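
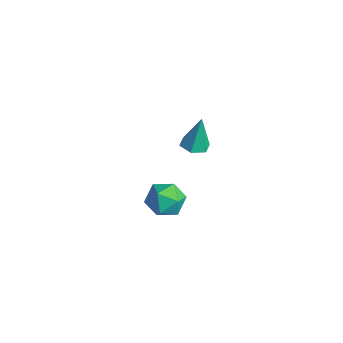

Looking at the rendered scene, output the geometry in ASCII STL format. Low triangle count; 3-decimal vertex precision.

solid 
facet normal -0.994 0.099 0.036
outer loop
vertex -3.892 -3.657 -2.833
vertex -3.858 -3.647 -1.929
vertex -3.798 -2.873 -2.393
endloop
endfacet
facet normal -0.730 0.399 -0.555
outer loop
vertex -3.892 -3.657 -2.833
vertex -3.798 -2.873 -2.393
vertex -3.316 -3.032 -3.141
endloop
endfacet
facet normal -0.380 -0.103 -0.919
outer loop
vertex -3.892 -3.657 -2.833
vertex -3.316 -3.032 -3.141
vertex -3.079 -3.904 -3.141
endloop
endfacet
facet normal -0.427 -0.715 -0.554
outer loop
vertex -3.892 -3.657 -2.833
vertex -3.079 -3.904 -3.141
vertex -3.414 -4.284 -2.392
endloop
endfacet
facet normal -0.807 -0.589 0.037
outer loop
vertex -3.892 -3.657 -2.833
vertex -3.414 -4.284 -2.392
vertex -3.858 -3.647 -1.929
endloop
endfacet
facet normal -0.258 0.898 -0.357
outer loop
vertex -3.316 -3.032 -3.141
vertex -3.798 -2.873 -2.393
vertex -2.926 -2.636 -2.428
endloop
endfacet
facet normal -0.687 0.412 0.599
outer loop
vertex -3.798 -2.873 -2.393
vertex -3.858 -3.647 -1.929
vertex -3.261 -3.016 -1.679
endloop
endfacet
facet normal -0.383 -0.703 0.600
outer loop
vertex -3.858 -3.647 -1.929
vertex -3.414 -4.284 -2.392
vertex -3.024 -3.888 -1.679
endloop
endfacet
facet normal 0.232 -0.905 -0.356
outer loop
vertex -3.414 -4.284 -2.392
vertex -3.079 -3.904 -3.141
vertex -2.542 -4.047 -2.427
endloop
endfacet
facet normal 0.308 0.084 -0.948
outer loop
vertex -3.079 -3.904 -3.141
vertex -3.316 -3.032 -3.141
vertex -2.482 -3.273 -2.891
endloop
endfacet
facet normal 0.427 0.715 0.554
outer loop
vertex -2.448 -3.263 -1.987
vertex -2.926 -2.636 -2.428
vertex -3.261 -3.016 -1.679
endloop
endfacet
facet normal 0.380 0.103 0.919
outer loop
vertex -2.448 -3.263 -1.987
vertex -3.261 -3.016 -1.679
vertex -3.024 -3.888 -1.679
endloop
endfacet
facet normal 0.730 -0.399 0.555
outer loop
vertex -2.448 -3.263 -1.987
vertex -3.024 -3.888 -1.679
vertex -2.542 -4.047 -2.427
endloop
endfacet
facet normal 0.994 -0.099 -0.036
outer loop
vertex -2.448 -3.263 -1.987
vertex -2.542 -4.047 -2.427
vertex -2.482 -3.273 -2.891
endloop
endfacet
facet normal 0.807 0.589 -0.037
outer loop
vertex -2.448 -3.263 -1.987
vertex -2.482 -3.273 -2.891
vertex -2.926 -2.636 -2.428
endloop
endfacet
facet normal -0.232 0.905 0.356
outer loop
vertex -3.261 -3.016 -1.679
vertex -2.926 -2.636 -2.428
vertex -3.798 -2.873 -2.393
endloop
endfacet
facet normal -0.308 -0.084 0.948
outer loop
vertex -3.024 -3.888 -1.679
vertex -3.261 -3.016 -1.679
vertex -3.858 -3.647 -1.929
endloop
endfacet
facet normal 0.258 -0.898 0.357
outer loop
vertex -2.542 -4.047 -2.427
vertex -3.024 -3.888 -1.679
vertex -3.414 -4.284 -2.392
endloop
endfacet
facet normal 0.687 -0.412 -0.599
outer loop
vertex -2.482 -3.273 -2.891
vertex -2.542 -4.047 -2.427
vertex -3.079 -3.904 -3.141
endloop
endfacet
facet normal 0.383 0.703 -0.600
outer loop
vertex -2.926 -2.636 -2.428
vertex -2.482 -3.273 -2.891
vertex -3.316 -3.032 -3.141
endloop
endfacet
facet normal 0.004 -0.207 -0.978
outer loop
vertex -1.382 -2.668 1.858
vertex -1.968 -2.836 1.891
vertex -1.823 -2.256 1.769
endloop
endfacet
facet normal 0.651 0.736 0.184
outer loop
vertex -1.382 -2.668 1.858
vertex -1.823 -2.256 1.769
vertex -1.972 -2.524 3.369
endloop
endfacet
facet normal 0.002 -0.206 -0.978
outer loop
vertex -1.823 -2.256 1.769
vertex -1.968 -2.836 1.891
vertex -2.408 -2.424 1.803
endloop
endfacet
facet normal -0.266 0.954 0.135
outer loop
vertex -1.823 -2.256 1.769
vertex -2.408 -2.424 1.803
vertex -1.972 -2.524 3.369
endloop
endfacet
facet normal 0.002 -0.206 -0.978
outer loop
vertex -2.408 -2.424 1.803
vertex -1.968 -2.836 1.891
vertex -2.553 -3.004 1.925
endloop
endfacet
facet normal -0.918 0.287 0.274
outer loop
vertex -2.408 -2.424 1.803
vertex -2.553 -3.004 1.925
vertex -1.972 -2.524 3.369
endloop
endfacet
facet normal 0.002 -0.206 -0.978
outer loop
vertex -2.553 -3.004 1.925
vertex -1.968 -2.836 1.891
vertex -2.112 -3.416 2.013
endloop
endfacet
facet normal -0.653 -0.600 0.462
outer loop
vertex -2.553 -3.004 1.925
vertex -2.112 -3.416 2.013
vertex -1.972 -2.524 3.369
endloop
endfacet
facet normal 0.004 -0.207 -0.978
outer loop
vertex -2.112 -3.416 2.013
vertex -1.968 -2.836 1.891
vertex -1.527 -3.248 1.98
endloop
endfacet
facet normal 0.264 -0.818 0.511
outer loop
vertex -2.112 -3.416 2.013
vertex -1.527 -3.248 1.98
vertex -1.972 -2.524 3.369
endloop
endfacet
facet normal 0.004 -0.207 -0.978
outer loop
vertex -1.527 -3.248 1.98
vertex -1.968 -2.836 1.891
vertex -1.382 -2.668 1.858
endloop
endfacet
facet normal 0.916 -0.151 0.372
outer loop
vertex -1.527 -3.248 1.98
vertex -1.382 -2.668 1.858
vertex -1.972 -2.524 3.369
endloop
endfacet

endsolid


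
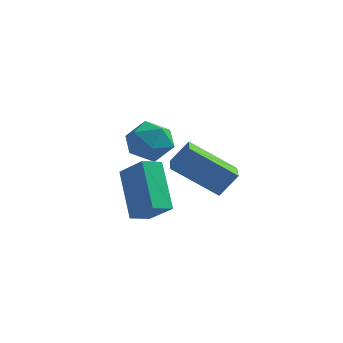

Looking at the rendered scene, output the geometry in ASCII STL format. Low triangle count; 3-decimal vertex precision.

solid 
facet normal -0.722 0.306 -0.620
outer loop
vertex -3.343 -3.459 -1.134
vertex -2.853 -2.811 -1.385
vertex -2.516 -4.69 -2.705
endloop
endfacet
facet normal -0.576 -0.763 0.294
outer loop
vertex -1.527 -5.109 -1.855
vertex -3.343 -3.459 -1.134
vertex -2.516 -4.69 -2.705
endloop
endfacet
facet normal -0.722 0.306 -0.620
outer loop
vertex -2.516 -4.69 -2.705
vertex -2.853 -2.811 -1.385
vertex -2.027 -4.042 -2.955
endloop
endfacet
facet normal 0.383 -0.570 -0.727
outer loop
vertex -2.027 -4.042 -2.955
vertex -1.527 -5.109 -1.855
vertex -2.516 -4.69 -2.705
endloop
endfacet
facet normal -0.383 0.571 0.727
outer loop
vertex -3.343 -3.459 -1.134
vertex -1.864 -3.23 -0.535
vertex -2.853 -2.811 -1.385
endloop
endfacet
facet normal -0.576 -0.763 0.295
outer loop
vertex -2.353 -3.878 -0.285
vertex -3.343 -3.459 -1.134
vertex -1.527 -5.109 -1.855
endloop
endfacet
facet normal -0.383 0.570 0.727
outer loop
vertex -2.353 -3.878 -0.285
vertex -1.864 -3.23 -0.535
vertex -3.343 -3.459 -1.134
endloop
endfacet
facet normal 0.576 0.762 -0.295
outer loop
vertex -2.853 -2.811 -1.385
vertex -1.864 -3.23 -0.535
vertex -2.027 -4.042 -2.955
endloop
endfacet
facet normal 0.382 -0.570 -0.727
outer loop
vertex -1.037 -4.461 -2.106
vertex -1.527 -5.109 -1.855
vertex -2.027 -4.042 -2.955
endloop
endfacet
facet normal 0.576 0.763 -0.295
outer loop
vertex -2.027 -4.042 -2.955
vertex -1.864 -3.23 -0.535
vertex -1.037 -4.461 -2.106
endloop
endfacet
facet normal 0.722 -0.306 0.620
outer loop
vertex -1.037 -4.461 -2.106
vertex -2.353 -3.878 -0.285
vertex -1.527 -5.109 -1.855
endloop
endfacet
facet normal 0.722 -0.306 0.620
outer loop
vertex -1.864 -3.23 -0.535
vertex -2.353 -3.878 -0.285
vertex -1.037 -4.461 -2.106
endloop
endfacet
facet normal -0.727 0.569 0.386
outer loop
vertex -2.957 -1.646 0.003
vertex -3.492 -2.447 0.176
vertex -2.872 -2.116 0.856
endloop
endfacet
facet normal -0.086 0.869 0.487
outer loop
vertex -2.957 -1.646 0.003
vertex -2.872 -2.116 0.856
vertex -2.074 -1.781 0.4
endloop
endfacet
facet normal 0.216 0.964 -0.153
outer loop
vertex -2.957 -1.646 0.003
vertex -2.074 -1.781 0.4
vertex -2.201 -1.905 -0.561
endloop
endfacet
facet normal -0.236 0.723 -0.649
outer loop
vertex -2.957 -1.646 0.003
vertex -2.201 -1.905 -0.561
vertex -3.077 -2.316 -0.7
endloop
endfacet
facet normal -0.819 0.479 -0.316
outer loop
vertex -2.957 -1.646 0.003
vertex -3.077 -2.316 -0.7
vertex -3.492 -2.447 0.176
endloop
endfacet
facet normal 0.316 0.411 0.855
outer loop
vertex -2.074 -1.781 0.4
vertex -2.872 -2.116 0.856
vertex -2.063 -2.664 0.82
endloop
endfacet
facet normal -0.718 -0.076 0.692
outer loop
vertex -2.872 -2.116 0.856
vertex -3.492 -2.447 0.176
vertex -2.939 -3.075 0.681
endloop
endfacet
facet normal -0.868 -0.222 -0.444
outer loop
vertex -3.492 -2.447 0.176
vertex -3.077 -2.316 -0.7
vertex -3.066 -3.199 -0.28
endloop
endfacet
facet normal 0.074 0.174 -0.982
outer loop
vertex -3.077 -2.316 -0.7
vertex -2.201 -1.905 -0.561
vertex -2.268 -2.864 -0.736
endloop
endfacet
facet normal 0.805 0.565 -0.179
outer loop
vertex -2.201 -1.905 -0.561
vertex -2.074 -1.781 0.4
vertex -1.648 -2.533 -0.056
endloop
endfacet
facet normal 0.236 -0.723 0.649
outer loop
vertex -2.183 -3.334 0.117
vertex -2.063 -2.664 0.82
vertex -2.939 -3.075 0.681
endloop
endfacet
facet normal -0.216 -0.964 0.153
outer loop
vertex -2.183 -3.334 0.117
vertex -2.939 -3.075 0.681
vertex -3.066 -3.199 -0.28
endloop
endfacet
facet normal 0.086 -0.869 -0.487
outer loop
vertex -2.183 -3.334 0.117
vertex -3.066 -3.199 -0.28
vertex -2.268 -2.864 -0.736
endloop
endfacet
facet normal 0.727 -0.569 -0.386
outer loop
vertex -2.183 -3.334 0.117
vertex -2.268 -2.864 -0.736
vertex -1.648 -2.533 -0.056
endloop
endfacet
facet normal 0.819 -0.479 0.316
outer loop
vertex -2.183 -3.334 0.117
vertex -1.648 -2.533 -0.056
vertex -2.063 -2.664 0.82
endloop
endfacet
facet normal -0.074 -0.174 0.982
outer loop
vertex -2.939 -3.075 0.681
vertex -2.063 -2.664 0.82
vertex -2.872 -2.116 0.856
endloop
endfacet
facet normal -0.805 -0.565 0.179
outer loop
vertex -3.066 -3.199 -0.28
vertex -2.939 -3.075 0.681
vertex -3.492 -2.447 0.176
endloop
endfacet
facet normal -0.316 -0.411 -0.855
outer loop
vertex -2.268 -2.864 -0.736
vertex -3.066 -3.199 -0.28
vertex -3.077 -2.316 -0.7
endloop
endfacet
facet normal 0.718 0.076 -0.692
outer loop
vertex -1.648 -2.533 -0.056
vertex -2.268 -2.864 -0.736
vertex -2.201 -1.905 -0.561
endloop
endfacet
facet normal 0.868 0.222 0.444
outer loop
vertex -2.063 -2.664 0.82
vertex -1.648 -2.533 -0.056
vertex -2.074 -1.781 0.4
endloop
endfacet
facet normal -0.514 -0.322 -0.795
outer loop
vertex -2.261 -1.233 -1.785
vertex -2.702 0.013 -2.004
vertex -0.535 -0.846 -3.058
endloop
endfacet
facet normal 0.329 -0.930 0.163
outer loop
vertex 0.062 -0.473 -2.136
vertex -2.261 -1.233 -1.785
vertex -0.535 -0.846 -3.058
endloop
endfacet
facet normal -0.514 -0.321 -0.795
outer loop
vertex -0.535 -0.846 -3.058
vertex -2.702 0.013 -2.004
vertex -0.975 0.4 -3.277
endloop
endfacet
facet normal 0.792 0.177 -0.584
outer loop
vertex -0.975 0.4 -3.277
vertex 0.062 -0.473 -2.136
vertex -0.535 -0.846 -3.058
endloop
endfacet
facet normal -0.792 -0.178 0.584
outer loop
vertex -2.261 -1.233 -1.785
vertex -2.105 0.386 -1.082
vertex -2.702 0.013 -2.004
endloop
endfacet
facet normal 0.329 -0.930 0.164
outer loop
vertex -1.665 -0.86 -0.863
vertex -2.261 -1.233 -1.785
vertex 0.062 -0.473 -2.136
endloop
endfacet
facet normal -0.792 -0.177 0.584
outer loop
vertex -1.665 -0.86 -0.863
vertex -2.105 0.386 -1.082
vertex -2.261 -1.233 -1.785
endloop
endfacet
facet normal -0.329 0.930 -0.163
outer loop
vertex -2.702 0.013 -2.004
vertex -2.105 0.386 -1.082
vertex -0.975 0.4 -3.277
endloop
endfacet
facet normal 0.792 0.178 -0.584
outer loop
vertex -0.379 0.773 -2.355
vertex 0.062 -0.473 -2.136
vertex -0.975 0.4 -3.277
endloop
endfacet
facet normal -0.329 0.930 -0.163
outer loop
vertex -0.975 0.4 -3.277
vertex -2.105 0.386 -1.082
vertex -0.379 0.773 -2.355
endloop
endfacet
facet normal 0.514 0.322 0.795
outer loop
vertex -0.379 0.773 -2.355
vertex -1.665 -0.86 -0.863
vertex 0.062 -0.473 -2.136
endloop
endfacet
facet normal 0.514 0.321 0.795
outer loop
vertex -2.105 0.386 -1.082
vertex -1.665 -0.86 -0.863
vertex -0.379 0.773 -2.355
endloop
endfacet

endsolid


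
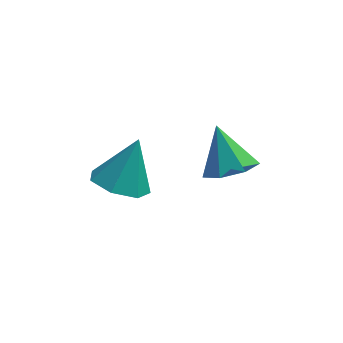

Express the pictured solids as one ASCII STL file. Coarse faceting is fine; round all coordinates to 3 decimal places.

solid 
facet normal -0.310 -0.430 -0.848
outer loop
vertex -2.5 -3.069 -1.562
vertex -3.517 -2.95 -1.25
vertex -2.909 -2.275 -1.815
endloop
endfacet
facet normal 0.892 0.452 -0.024
outer loop
vertex -2.5 -3.069 -1.562
vertex -2.909 -2.275 -1.815
vertex -2.923 -2.13 0.37
endloop
endfacet
facet normal -0.312 -0.429 -0.848
outer loop
vertex -2.909 -2.275 -1.815
vertex -3.517 -2.95 -1.25
vertex -3.775 -1.988 -1.642
endloop
endfacet
facet normal 0.303 0.951 -0.061
outer loop
vertex -2.909 -2.275 -1.815
vertex -3.775 -1.988 -1.642
vertex -2.923 -2.13 0.37
endloop
endfacet
facet normal -0.311 -0.429 -0.848
outer loop
vertex -3.775 -1.988 -1.642
vertex -3.517 -2.95 -1.25
vertex -4.447 -2.426 -1.174
endloop
endfacet
facet normal -0.410 0.881 0.236
outer loop
vertex -3.775 -1.988 -1.642
vertex -4.447 -2.426 -1.174
vertex -2.923 -2.13 0.37
endloop
endfacet
facet normal -0.311 -0.430 -0.848
outer loop
vertex -4.447 -2.426 -1.174
vertex -3.517 -2.95 -1.25
vertex -4.418 -3.258 -0.763
endloop
endfacet
facet normal -0.708 0.293 0.643
outer loop
vertex -4.447 -2.426 -1.174
vertex -4.418 -3.258 -0.763
vertex -2.923 -2.13 0.37
endloop
endfacet
facet normal -0.312 -0.429 -0.848
outer loop
vertex -4.418 -3.258 -0.763
vertex -3.517 -2.95 -1.25
vertex -3.711 -3.858 -0.719
endloop
endfacet
facet normal -0.367 -0.370 0.853
outer loop
vertex -4.418 -3.258 -0.763
vertex -3.711 -3.858 -0.719
vertex -2.923 -2.13 0.37
endloop
endfacet
facet normal -0.311 -0.430 -0.848
outer loop
vertex -3.711 -3.858 -0.719
vertex -3.517 -2.95 -1.25
vertex -2.858 -3.774 -1.074
endloop
endfacet
facet normal 0.355 -0.609 0.709
outer loop
vertex -3.711 -3.858 -0.719
vertex -2.858 -3.774 -1.074
vertex -2.923 -2.13 0.37
endloop
endfacet
facet normal -0.310 -0.429 -0.848
outer loop
vertex -2.858 -3.774 -1.074
vertex -3.517 -2.95 -1.25
vertex -2.5 -3.069 -1.562
endloop
endfacet
facet normal 0.916 -0.244 0.319
outer loop
vertex -2.858 -3.774 -1.074
vertex -2.5 -3.069 -1.562
vertex -2.923 -2.13 0.37
endloop
endfacet
facet normal 0.296 -0.517 -0.803
outer loop
vertex 1.02 -1.502 -1.453
vertex 0.065 -1.542 -1.779
vertex 0.767 -0.842 -1.971
endloop
endfacet
facet normal 0.677 0.597 0.430
outer loop
vertex 1.02 -1.502 -1.453
vertex 0.767 -0.842 -1.971
vertex -0.465 -0.618 -0.341
endloop
endfacet
facet normal 0.296 -0.517 -0.803
outer loop
vertex 0.767 -0.842 -1.971
vertex 0.065 -1.542 -1.779
vertex -0.014 -0.709 -2.344
endloop
endfacet
facet normal 0.171 0.985 -0.006
outer loop
vertex 0.767 -0.842 -1.971
vertex -0.014 -0.709 -2.344
vertex -0.465 -0.618 -0.341
endloop
endfacet
facet normal 0.296 -0.517 -0.803
outer loop
vertex -0.014 -0.709 -2.344
vertex 0.065 -1.542 -1.779
vertex -0.736 -1.204 -2.292
endloop
endfacet
facet normal -0.566 0.808 -0.164
outer loop
vertex -0.014 -0.709 -2.344
vertex -0.736 -1.204 -2.292
vertex -0.465 -0.618 -0.341
endloop
endfacet
facet normal 0.297 -0.516 -0.803
outer loop
vertex -0.736 -1.204 -2.292
vertex 0.065 -1.542 -1.779
vertex -0.854 -1.953 -1.854
endloop
endfacet
facet normal -0.977 0.198 0.076
outer loop
vertex -0.736 -1.204 -2.292
vertex -0.854 -1.953 -1.854
vertex -0.465 -0.618 -0.341
endloop
endfacet
facet normal 0.296 -0.516 -0.804
outer loop
vertex -0.854 -1.953 -1.854
vertex 0.065 -1.542 -1.779
vertex -0.28 -2.394 -1.359
endloop
endfacet
facet normal -0.754 -0.384 0.533
outer loop
vertex -0.854 -1.953 -1.854
vertex -0.28 -2.394 -1.359
vertex -0.465 -0.618 -0.341
endloop
endfacet
facet normal 0.297 -0.516 -0.803
outer loop
vertex -0.28 -2.394 -1.359
vertex 0.065 -1.542 -1.779
vertex 0.554 -2.193 -1.18
endloop
endfacet
facet normal -0.064 -0.501 0.863
outer loop
vertex -0.28 -2.394 -1.359
vertex 0.554 -2.193 -1.18
vertex -0.465 -0.618 -0.341
endloop
endfacet
facet normal 0.296 -0.517 -0.803
outer loop
vertex 0.554 -2.193 -1.18
vertex 0.065 -1.542 -1.779
vertex 1.02 -1.502 -1.453
endloop
endfacet
facet normal 0.573 -0.064 0.817
outer loop
vertex 0.554 -2.193 -1.18
vertex 1.02 -1.502 -1.453
vertex -0.465 -0.618 -0.341
endloop
endfacet

endsolid


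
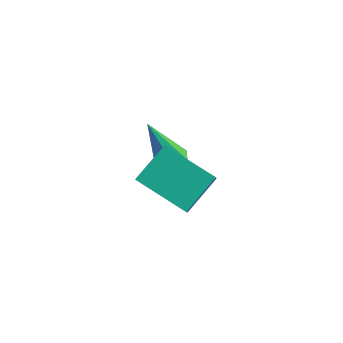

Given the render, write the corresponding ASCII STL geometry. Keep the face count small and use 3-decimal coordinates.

solid 
facet normal 0.313 0.211 -0.926
outer loop
vertex -2.027 1.054 0.04
vertex -2.567 0.938 -0.169
vertex -2.349 1.452 0.022
endloop
endfacet
facet normal 0.612 0.522 0.594
outer loop
vertex -2.027 1.054 0.04
vertex -2.349 1.452 0.022
vertex -3.213 0.502 1.749
endloop
endfacet
facet normal 0.312 0.212 -0.926
outer loop
vertex -2.349 1.452 0.022
vertex -2.567 0.938 -0.169
vertex -2.835 1.463 -0.139
endloop
endfacet
facet normal -0.122 0.894 0.431
outer loop
vertex -2.349 1.452 0.022
vertex -2.835 1.463 -0.139
vertex -3.213 0.502 1.749
endloop
endfacet
facet normal 0.313 0.212 -0.926
outer loop
vertex -2.835 1.463 -0.139
vertex -2.567 0.938 -0.169
vertex -3.119 1.079 -0.323
endloop
endfacet
facet normal -0.824 0.554 0.117
outer loop
vertex -2.835 1.463 -0.139
vertex -3.119 1.079 -0.323
vertex -3.213 0.502 1.749
endloop
endfacet
facet normal 0.312 0.211 -0.926
outer loop
vertex -3.119 1.079 -0.323
vertex -2.567 0.938 -0.169
vertex -2.987 0.589 -0.39
endloop
endfacet
facet normal -0.963 -0.244 -0.112
outer loop
vertex -3.119 1.079 -0.323
vertex -2.987 0.589 -0.39
vertex -3.213 0.502 1.749
endloop
endfacet
facet normal 0.312 0.211 -0.926
outer loop
vertex -2.987 0.589 -0.39
vertex -2.567 0.938 -0.169
vertex -2.539 0.362 -0.291
endloop
endfacet
facet normal -0.436 -0.896 -0.083
outer loop
vertex -2.987 0.589 -0.39
vertex -2.539 0.362 -0.291
vertex -3.213 0.502 1.749
endloop
endfacet
facet normal 0.314 0.211 -0.926
outer loop
vertex -2.539 0.362 -0.291
vertex -2.567 0.938 -0.169
vertex -2.112 0.569 -0.099
endloop
endfacet
facet normal 0.361 -0.914 0.182
outer loop
vertex -2.539 0.362 -0.291
vertex -2.112 0.569 -0.099
vertex -3.213 0.502 1.749
endloop
endfacet
facet normal 0.313 0.211 -0.926
outer loop
vertex -2.112 0.569 -0.099
vertex -2.567 0.938 -0.169
vertex -2.027 1.054 0.04
endloop
endfacet
facet normal 0.828 -0.284 0.483
outer loop
vertex -2.112 0.569 -0.099
vertex -2.027 1.054 0.04
vertex -3.213 0.502 1.749
endloop
endfacet
facet normal -0.930 -0.088 0.356
outer loop
vertex -0.419 -2.35 4.752
vertex -0.735 -1.846 4.051
vertex -0.605 -3.556 3.97
endloop
endfacet
facet normal 0.345 -0.548 0.763
outer loop
vertex 1.115 -3.394 3.309
vertex -0.419 -2.35 4.752
vertex -0.605 -3.556 3.97
endloop
endfacet
facet normal -0.930 -0.088 0.357
outer loop
vertex -0.605 -3.556 3.97
vertex -0.735 -1.846 4.051
vertex -0.922 -3.052 3.268
endloop
endfacet
facet normal -0.129 -0.832 -0.539
outer loop
vertex -0.922 -3.052 3.268
vertex 1.115 -3.394 3.309
vertex -0.605 -3.556 3.97
endloop
endfacet
facet normal 0.129 0.832 0.540
outer loop
vertex -0.419 -2.35 4.752
vertex 0.985 -1.684 3.39
vertex -0.735 -1.846 4.051
endloop
endfacet
facet normal 0.344 -0.548 0.762
outer loop
vertex 1.302 -2.188 4.092
vertex -0.419 -2.35 4.752
vertex 1.115 -3.394 3.309
endloop
endfacet
facet normal 0.129 0.832 0.539
outer loop
vertex 1.302 -2.188 4.092
vertex 0.985 -1.684 3.39
vertex -0.419 -2.35 4.752
endloop
endfacet
facet normal -0.345 0.548 -0.762
outer loop
vertex -0.735 -1.846 4.051
vertex 0.985 -1.684 3.39
vertex -0.922 -3.052 3.268
endloop
endfacet
facet normal -0.129 -0.832 -0.540
outer loop
vertex 0.799 -2.89 2.608
vertex 1.115 -3.394 3.309
vertex -0.922 -3.052 3.268
endloop
endfacet
facet normal -0.344 0.548 -0.763
outer loop
vertex -0.922 -3.052 3.268
vertex 0.985 -1.684 3.39
vertex 0.799 -2.89 2.608
endloop
endfacet
facet normal 0.930 0.087 -0.357
outer loop
vertex 0.799 -2.89 2.608
vertex 1.302 -2.188 4.092
vertex 1.115 -3.394 3.309
endloop
endfacet
facet normal 0.930 0.088 -0.357
outer loop
vertex 0.985 -1.684 3.39
vertex 1.302 -2.188 4.092
vertex 0.799 -2.89 2.608
endloop
endfacet

endsolid


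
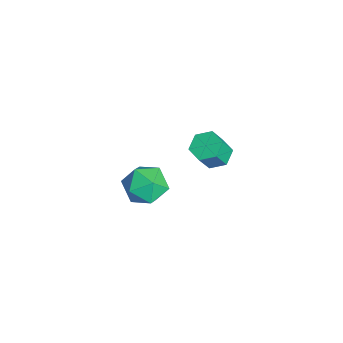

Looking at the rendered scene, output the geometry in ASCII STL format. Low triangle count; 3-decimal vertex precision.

solid 
facet normal -0.300 0.405 -0.864
outer loop
vertex 2.326 3.021 2.521
vertex 1.64 2.707 2.612
vertex 1.78 3.401 2.889
endloop
endfacet
facet normal 0.628 0.765 0.141
outer loop
vertex 2.326 3.021 2.521
vertex 1.78 3.401 2.889
vertex 2.707 2.506 3.617
endloop
endfacet
facet normal 0.628 0.765 0.141
outer loop
vertex 2.707 2.506 3.617
vertex 1.78 3.401 2.889
vertex 2.161 2.886 3.985
endloop
endfacet
facet normal 0.299 -0.406 0.863
outer loop
vertex 2.707 2.506 3.617
vertex 2.161 2.886 3.985
vertex 2.02 2.193 3.708
endloop
endfacet
facet normal -0.300 0.405 -0.864
outer loop
vertex 1.78 3.401 2.889
vertex 1.64 2.707 2.612
vertex 1.094 3.087 2.98
endloop
endfacet
facet normal -0.308 0.815 0.490
outer loop
vertex 1.78 3.401 2.889
vertex 1.094 3.087 2.98
vertex 2.161 2.886 3.985
endloop
endfacet
facet normal -0.308 0.815 0.490
outer loop
vertex 2.161 2.886 3.985
vertex 1.094 3.087 2.98
vertex 1.475 2.572 4.076
endloop
endfacet
facet normal 0.300 -0.406 0.863
outer loop
vertex 2.161 2.886 3.985
vertex 1.475 2.572 4.076
vertex 2.02 2.193 3.708
endloop
endfacet
facet normal -0.299 0.406 -0.863
outer loop
vertex 1.094 3.087 2.98
vertex 1.64 2.707 2.612
vertex 0.953 2.394 2.703
endloop
endfacet
facet normal -0.936 0.051 0.349
outer loop
vertex 1.094 3.087 2.98
vertex 0.953 2.394 2.703
vertex 1.475 2.572 4.076
endloop
endfacet
facet normal -0.936 0.051 0.349
outer loop
vertex 1.475 2.572 4.076
vertex 0.953 2.394 2.703
vertex 1.334 1.879 3.799
endloop
endfacet
facet normal 0.300 -0.406 0.863
outer loop
vertex 1.475 2.572 4.076
vertex 1.334 1.879 3.799
vertex 2.02 2.193 3.708
endloop
endfacet
facet normal -0.299 0.406 -0.863
outer loop
vertex 0.953 2.394 2.703
vertex 1.64 2.707 2.612
vertex 1.499 2.014 2.335
endloop
endfacet
facet normal -0.628 -0.765 -0.141
outer loop
vertex 0.953 2.394 2.703
vertex 1.499 2.014 2.335
vertex 1.334 1.879 3.799
endloop
endfacet
facet normal -0.628 -0.765 -0.141
outer loop
vertex 1.334 1.879 3.799
vertex 1.499 2.014 2.335
vertex 1.88 1.499 3.431
endloop
endfacet
facet normal 0.300 -0.405 0.864
outer loop
vertex 1.334 1.879 3.799
vertex 1.88 1.499 3.431
vertex 2.02 2.193 3.708
endloop
endfacet
facet normal -0.300 0.406 -0.863
outer loop
vertex 1.499 2.014 2.335
vertex 1.64 2.707 2.612
vertex 2.185 2.328 2.244
endloop
endfacet
facet normal 0.308 -0.815 -0.490
outer loop
vertex 1.499 2.014 2.335
vertex 2.185 2.328 2.244
vertex 1.88 1.499 3.431
endloop
endfacet
facet normal 0.308 -0.815 -0.490
outer loop
vertex 1.88 1.499 3.431
vertex 2.185 2.328 2.244
vertex 2.566 1.813 3.34
endloop
endfacet
facet normal 0.300 -0.405 0.864
outer loop
vertex 1.88 1.499 3.431
vertex 2.566 1.813 3.34
vertex 2.02 2.193 3.708
endloop
endfacet
facet normal -0.300 0.406 -0.863
outer loop
vertex 2.185 2.328 2.244
vertex 1.64 2.707 2.612
vertex 2.326 3.021 2.521
endloop
endfacet
facet normal 0.936 -0.051 -0.349
outer loop
vertex 2.185 2.328 2.244
vertex 2.326 3.021 2.521
vertex 2.566 1.813 3.34
endloop
endfacet
facet normal 0.936 -0.051 -0.349
outer loop
vertex 2.566 1.813 3.34
vertex 2.326 3.021 2.521
vertex 2.707 2.506 3.617
endloop
endfacet
facet normal 0.299 -0.406 0.863
outer loop
vertex 2.566 1.813 3.34
vertex 2.707 2.506 3.617
vertex 2.02 2.193 3.708
endloop
endfacet
facet normal -0.671 -0.573 0.469
outer loop
vertex -2.063 0.033 -1.879
vertex -1.425 -0.894 -2.099
vertex -1.258 -0.299 -1.133
endloop
endfacet
facet normal -0.658 0.084 0.748
outer loop
vertex -2.063 0.033 -1.879
vertex -1.258 -0.299 -1.133
vertex -1.391 0.813 -1.375
endloop
endfacet
facet normal -0.805 0.548 0.226
outer loop
vertex -2.063 0.033 -1.879
vertex -1.391 0.813 -1.375
vertex -1.64 0.907 -2.489
endloop
endfacet
facet normal -0.909 0.178 -0.376
outer loop
vertex -2.063 0.033 -1.879
vertex -1.64 0.907 -2.489
vertex -1.661 -0.148 -2.937
endloop
endfacet
facet normal -0.827 -0.515 -0.226
outer loop
vertex -2.063 0.033 -1.879
vertex -1.661 -0.148 -2.937
vertex -1.425 -0.894 -2.099
endloop
endfacet
facet normal 0.005 0.213 0.977
outer loop
vertex -1.391 0.813 -1.375
vertex -1.258 -0.299 -1.133
vertex -0.339 0.368 -1.283
endloop
endfacet
facet normal -0.017 -0.850 0.526
outer loop
vertex -1.258 -0.299 -1.133
vertex -1.425 -0.894 -2.099
vertex -0.36 -0.687 -1.731
endloop
endfacet
facet normal -0.267 -0.756 -0.598
outer loop
vertex -1.425 -0.894 -2.099
vertex -1.661 -0.148 -2.937
vertex -0.609 -0.593 -2.845
endloop
endfacet
facet normal -0.402 0.365 -0.840
outer loop
vertex -1.661 -0.148 -2.937
vertex -1.64 0.907 -2.489
vertex -0.742 0.519 -3.087
endloop
endfacet
facet normal -0.233 0.963 0.133
outer loop
vertex -1.64 0.907 -2.489
vertex -1.391 0.813 -1.375
vertex -0.575 1.114 -2.121
endloop
endfacet
facet normal 0.909 -0.178 0.376
outer loop
vertex 0.063 0.187 -2.341
vertex -0.339 0.368 -1.283
vertex -0.36 -0.687 -1.731
endloop
endfacet
facet normal 0.805 -0.548 -0.226
outer loop
vertex 0.063 0.187 -2.341
vertex -0.36 -0.687 -1.731
vertex -0.609 -0.593 -2.845
endloop
endfacet
facet normal 0.658 -0.084 -0.748
outer loop
vertex 0.063 0.187 -2.341
vertex -0.609 -0.593 -2.845
vertex -0.742 0.519 -3.087
endloop
endfacet
facet normal 0.671 0.573 -0.469
outer loop
vertex 0.063 0.187 -2.341
vertex -0.742 0.519 -3.087
vertex -0.575 1.114 -2.121
endloop
endfacet
facet normal 0.827 0.515 0.226
outer loop
vertex 0.063 0.187 -2.341
vertex -0.575 1.114 -2.121
vertex -0.339 0.368 -1.283
endloop
endfacet
facet normal 0.402 -0.365 0.840
outer loop
vertex -0.36 -0.687 -1.731
vertex -0.339 0.368 -1.283
vertex -1.258 -0.299 -1.133
endloop
endfacet
facet normal 0.233 -0.963 -0.133
outer loop
vertex -0.609 -0.593 -2.845
vertex -0.36 -0.687 -1.731
vertex -1.425 -0.894 -2.099
endloop
endfacet
facet normal -0.005 -0.213 -0.977
outer loop
vertex -0.742 0.519 -3.087
vertex -0.609 -0.593 -2.845
vertex -1.661 -0.148 -2.937
endloop
endfacet
facet normal 0.017 0.850 -0.526
outer loop
vertex -0.575 1.114 -2.121
vertex -0.742 0.519 -3.087
vertex -1.64 0.907 -2.489
endloop
endfacet
facet normal 0.267 0.756 0.598
outer loop
vertex -0.339 0.368 -1.283
vertex -0.575 1.114 -2.121
vertex -1.391 0.813 -1.375
endloop
endfacet

endsolid


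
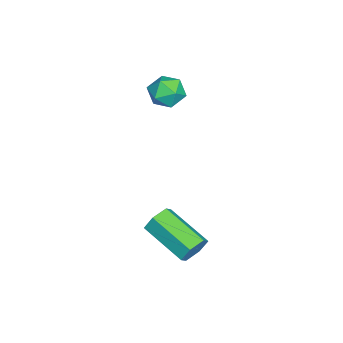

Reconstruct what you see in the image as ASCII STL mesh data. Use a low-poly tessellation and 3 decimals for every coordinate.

solid 
facet normal -0.972 -0.235 0.009
outer loop
vertex -1.313 1.541 1.392
vertex -1.135 0.794 1.137
vertex -1.166 0.954 1.93
endloop
endfacet
facet normal -0.824 0.257 0.505
outer loop
vertex -1.313 1.541 1.392
vertex -1.166 0.954 1.93
vertex -0.863 1.696 2.047
endloop
endfacet
facet normal -0.540 0.823 0.177
outer loop
vertex -1.313 1.541 1.392
vertex -0.863 1.696 2.047
vertex -0.645 1.994 1.326
endloop
endfacet
facet normal -0.513 0.681 -0.523
outer loop
vertex -1.313 1.541 1.392
vertex -0.645 1.994 1.326
vertex -0.813 1.436 0.764
endloop
endfacet
facet normal -0.780 0.028 -0.625
outer loop
vertex -1.313 1.541 1.392
vertex -0.813 1.436 0.764
vertex -1.135 0.794 1.137
endloop
endfacet
facet normal -0.329 -0.014 0.944
outer loop
vertex -0.863 1.696 2.047
vertex -1.166 0.954 1.93
vertex -0.407 1.044 2.196
endloop
endfacet
facet normal -0.570 -0.809 0.141
outer loop
vertex -1.166 0.954 1.93
vertex -1.135 0.794 1.137
vertex -0.575 0.486 1.634
endloop
endfacet
facet normal -0.260 -0.384 -0.886
outer loop
vertex -1.135 0.794 1.137
vertex -0.813 1.436 0.764
vertex -0.357 0.784 0.913
endloop
endfacet
facet normal 0.172 0.673 -0.720
outer loop
vertex -0.813 1.436 0.764
vertex -0.645 1.994 1.326
vertex -0.054 1.526 1.03
endloop
endfacet
facet normal 0.130 0.902 0.412
outer loop
vertex -0.645 1.994 1.326
vertex -0.863 1.696 2.047
vertex -0.085 1.686 1.823
endloop
endfacet
facet normal 0.513 -0.681 0.523
outer loop
vertex 0.093 0.939 1.568
vertex -0.407 1.044 2.196
vertex -0.575 0.486 1.634
endloop
endfacet
facet normal 0.540 -0.823 -0.177
outer loop
vertex 0.093 0.939 1.568
vertex -0.575 0.486 1.634
vertex -0.357 0.784 0.913
endloop
endfacet
facet normal 0.824 -0.257 -0.505
outer loop
vertex 0.093 0.939 1.568
vertex -0.357 0.784 0.913
vertex -0.054 1.526 1.03
endloop
endfacet
facet normal 0.972 0.235 -0.009
outer loop
vertex 0.093 0.939 1.568
vertex -0.054 1.526 1.03
vertex -0.085 1.686 1.823
endloop
endfacet
facet normal 0.780 -0.028 0.625
outer loop
vertex 0.093 0.939 1.568
vertex -0.085 1.686 1.823
vertex -0.407 1.044 2.196
endloop
endfacet
facet normal -0.172 -0.673 0.720
outer loop
vertex -0.575 0.486 1.634
vertex -0.407 1.044 2.196
vertex -1.166 0.954 1.93
endloop
endfacet
facet normal -0.130 -0.902 -0.412
outer loop
vertex -0.357 0.784 0.913
vertex -0.575 0.486 1.634
vertex -1.135 0.794 1.137
endloop
endfacet
facet normal 0.329 0.014 -0.944
outer loop
vertex -0.054 1.526 1.03
vertex -0.357 0.784 0.913
vertex -0.813 1.436 0.764
endloop
endfacet
facet normal 0.570 0.809 -0.141
outer loop
vertex -0.085 1.686 1.823
vertex -0.054 1.526 1.03
vertex -0.645 1.994 1.326
endloop
endfacet
facet normal 0.260 0.384 0.886
outer loop
vertex -0.407 1.044 2.196
vertex -0.085 1.686 1.823
vertex -0.863 1.696 2.047
endloop
endfacet
facet normal 0.488 0.790 -0.371
outer loop
vertex 4.771 3.16 -2.912
vertex 4.282 3.243 -3.378
vertex 4.234 3.555 -2.776
endloop
endfacet
facet normal 0.374 0.196 0.907
outer loop
vertex 4.771 3.16 -2.912
vertex 4.234 3.555 -2.776
vertex 3.807 1.595 -2.177
endloop
endfacet
facet normal 0.375 0.195 0.906
outer loop
vertex 3.807 1.595 -2.177
vertex 4.234 3.555 -2.776
vertex 3.27 1.99 -2.04
endloop
endfacet
facet normal -0.486 -0.790 0.372
outer loop
vertex 3.807 1.595 -2.177
vertex 3.27 1.99 -2.04
vertex 3.318 1.677 -2.642
endloop
endfacet
facet normal 0.487 0.791 -0.371
outer loop
vertex 4.234 3.555 -2.776
vertex 4.282 3.243 -3.378
vertex 3.746 3.637 -3.241
endloop
endfacet
facet normal -0.496 0.601 0.627
outer loop
vertex 4.234 3.555 -2.776
vertex 3.746 3.637 -3.241
vertex 3.27 1.99 -2.04
endloop
endfacet
facet normal -0.497 0.601 0.627
outer loop
vertex 3.27 1.99 -2.04
vertex 3.746 3.637 -3.241
vertex 2.781 2.072 -2.506
endloop
endfacet
facet normal -0.487 -0.790 0.372
outer loop
vertex 3.27 1.99 -2.04
vertex 2.781 2.072 -2.506
vertex 3.318 1.677 -2.642
endloop
endfacet
facet normal 0.486 0.791 -0.372
outer loop
vertex 3.746 3.637 -3.241
vertex 4.282 3.243 -3.378
vertex 3.793 3.325 -3.843
endloop
endfacet
facet normal -0.870 0.406 -0.278
outer loop
vertex 3.746 3.637 -3.241
vertex 3.793 3.325 -3.843
vertex 2.781 2.072 -2.506
endloop
endfacet
facet normal -0.871 0.405 -0.279
outer loop
vertex 2.781 2.072 -2.506
vertex 3.793 3.325 -3.843
vertex 2.829 1.76 -3.108
endloop
endfacet
facet normal -0.488 -0.790 0.371
outer loop
vertex 2.781 2.072 -2.506
vertex 2.829 1.76 -3.108
vertex 3.318 1.677 -2.642
endloop
endfacet
facet normal 0.486 0.790 -0.372
outer loop
vertex 3.793 3.325 -3.843
vertex 4.282 3.243 -3.378
vertex 4.33 2.93 -3.98
endloop
endfacet
facet normal -0.375 -0.195 -0.906
outer loop
vertex 3.793 3.325 -3.843
vertex 4.33 2.93 -3.98
vertex 2.829 1.76 -3.108
endloop
endfacet
facet normal -0.374 -0.196 -0.907
outer loop
vertex 2.829 1.76 -3.108
vertex 4.33 2.93 -3.98
vertex 3.366 1.365 -3.244
endloop
endfacet
facet normal -0.488 -0.790 0.371
outer loop
vertex 2.829 1.76 -3.108
vertex 3.366 1.365 -3.244
vertex 3.318 1.677 -2.642
endloop
endfacet
facet normal 0.487 0.790 -0.372
outer loop
vertex 4.33 2.93 -3.98
vertex 4.282 3.243 -3.378
vertex 4.819 2.848 -3.514
endloop
endfacet
facet normal 0.497 -0.601 -0.627
outer loop
vertex 4.33 2.93 -3.98
vertex 4.819 2.848 -3.514
vertex 3.366 1.365 -3.244
endloop
endfacet
facet normal 0.496 -0.601 -0.627
outer loop
vertex 3.366 1.365 -3.244
vertex 4.819 2.848 -3.514
vertex 3.854 1.283 -2.779
endloop
endfacet
facet normal -0.487 -0.791 0.371
outer loop
vertex 3.366 1.365 -3.244
vertex 3.854 1.283 -2.779
vertex 3.318 1.677 -2.642
endloop
endfacet
facet normal 0.488 0.790 -0.371
outer loop
vertex 4.819 2.848 -3.514
vertex 4.282 3.243 -3.378
vertex 4.771 3.16 -2.912
endloop
endfacet
facet normal 0.870 -0.405 0.280
outer loop
vertex 4.819 2.848 -3.514
vertex 4.771 3.16 -2.912
vertex 3.854 1.283 -2.779
endloop
endfacet
facet normal 0.871 -0.406 0.278
outer loop
vertex 3.854 1.283 -2.779
vertex 4.771 3.16 -2.912
vertex 3.807 1.595 -2.177
endloop
endfacet
facet normal -0.486 -0.791 0.372
outer loop
vertex 3.854 1.283 -2.779
vertex 3.807 1.595 -2.177
vertex 3.318 1.677 -2.642
endloop
endfacet

endsolid


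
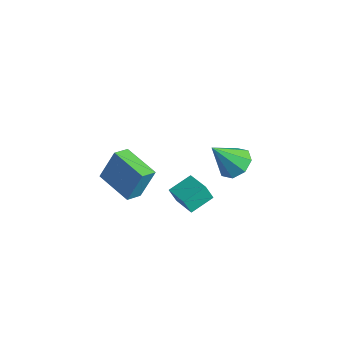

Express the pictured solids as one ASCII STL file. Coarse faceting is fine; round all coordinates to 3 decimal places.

solid 
facet normal -0.970 -0.119 0.213
outer loop
vertex -3.497 -3.785 0.214
vertex -3.687 -2.869 -0.14
vertex -3.781 -4.497 -1.481
endloop
endfacet
facet normal 0.189 -0.916 0.353
outer loop
vertex -1.773 -4.251 -1.92
vertex -3.497 -3.785 0.214
vertex -3.781 -4.497 -1.481
endloop
endfacet
facet normal -0.970 -0.119 0.213
outer loop
vertex -3.781 -4.497 -1.481
vertex -3.687 -2.869 -0.14
vertex -3.971 -3.581 -1.834
endloop
endfacet
facet normal -0.152 -0.383 -0.911
outer loop
vertex -3.971 -3.581 -1.834
vertex -1.773 -4.251 -1.92
vertex -3.781 -4.497 -1.481
endloop
endfacet
facet normal 0.152 0.384 0.911
outer loop
vertex -3.497 -3.785 0.214
vertex -1.679 -2.623 -0.579
vertex -3.687 -2.869 -0.14
endloop
endfacet
facet normal 0.190 -0.916 0.353
outer loop
vertex -1.489 -3.539 -0.226
vertex -3.497 -3.785 0.214
vertex -1.773 -4.251 -1.92
endloop
endfacet
facet normal 0.153 0.383 0.911
outer loop
vertex -1.489 -3.539 -0.226
vertex -1.679 -2.623 -0.579
vertex -3.497 -3.785 0.214
endloop
endfacet
facet normal -0.189 0.916 -0.353
outer loop
vertex -3.687 -2.869 -0.14
vertex -1.679 -2.623 -0.579
vertex -3.971 -3.581 -1.834
endloop
endfacet
facet normal -0.153 -0.384 -0.911
outer loop
vertex -1.963 -3.335 -2.274
vertex -1.773 -4.251 -1.92
vertex -3.971 -3.581 -1.834
endloop
endfacet
facet normal -0.190 0.916 -0.353
outer loop
vertex -3.971 -3.581 -1.834
vertex -1.679 -2.623 -0.579
vertex -1.963 -3.335 -2.274
endloop
endfacet
facet normal 0.970 0.119 -0.213
outer loop
vertex -1.963 -3.335 -2.274
vertex -1.489 -3.539 -0.226
vertex -1.773 -4.251 -1.92
endloop
endfacet
facet normal 0.970 0.119 -0.213
outer loop
vertex -1.679 -2.623 -0.579
vertex -1.489 -3.539 -0.226
vertex -1.963 -3.335 -2.274
endloop
endfacet
facet normal -0.973 0.104 -0.206
outer loop
vertex -0.902 -2.4 -1.512
vertex -0.863 -1.112 -1.047
vertex -0.687 -2.096 -2.375
endloop
endfacet
facet normal -0.029 -0.941 -0.338
outer loop
vertex 0.743 -2.248 -2.073
vertex -0.902 -2.4 -1.512
vertex -0.687 -2.096 -2.375
endloop
endfacet
facet normal -0.973 0.104 -0.206
outer loop
vertex -0.687 -2.096 -2.375
vertex -0.863 -1.112 -1.047
vertex -0.648 -0.807 -1.91
endloop
endfacet
facet normal 0.228 0.324 -0.918
outer loop
vertex -0.648 -0.807 -1.91
vertex 0.743 -2.248 -2.073
vertex -0.687 -2.096 -2.375
endloop
endfacet
facet normal -0.228 -0.324 0.918
outer loop
vertex -0.902 -2.4 -1.512
vertex 0.567 -1.264 -0.745
vertex -0.863 -1.112 -1.047
endloop
endfacet
facet normal -0.029 -0.940 -0.339
outer loop
vertex 0.528 -2.553 -1.21
vertex -0.902 -2.4 -1.512
vertex 0.743 -2.248 -2.073
endloop
endfacet
facet normal -0.229 -0.324 0.918
outer loop
vertex 0.528 -2.553 -1.21
vertex 0.567 -1.264 -0.745
vertex -0.902 -2.4 -1.512
endloop
endfacet
facet normal 0.028 0.940 0.339
outer loop
vertex -0.863 -1.112 -1.047
vertex 0.567 -1.264 -0.745
vertex -0.648 -0.807 -1.91
endloop
endfacet
facet normal 0.229 0.324 -0.918
outer loop
vertex 0.782 -0.96 -1.608
vertex 0.743 -2.248 -2.073
vertex -0.648 -0.807 -1.91
endloop
endfacet
facet normal 0.029 0.940 0.339
outer loop
vertex -0.648 -0.807 -1.91
vertex 0.567 -1.264 -0.745
vertex 0.782 -0.96 -1.608
endloop
endfacet
facet normal 0.973 -0.104 0.206
outer loop
vertex 0.782 -0.96 -1.608
vertex 0.528 -2.553 -1.21
vertex 0.743 -2.248 -2.073
endloop
endfacet
facet normal 0.973 -0.104 0.206
outer loop
vertex 0.567 -1.264 -0.745
vertex 0.528 -2.553 -1.21
vertex 0.782 -0.96 -1.608
endloop
endfacet
facet normal 0.190 0.578 -0.794
outer loop
vertex 3.982 -1.614 3.341
vertex 3.069 -1.494 3.21
vertex 3.729 -1.049 3.692
endloop
endfacet
facet normal 0.755 -0.068 0.653
outer loop
vertex 3.982 -1.614 3.341
vertex 3.729 -1.049 3.692
vertex 2.711 -2.586 4.71
endloop
endfacet
facet normal 0.190 0.578 -0.794
outer loop
vertex 3.729 -1.049 3.692
vertex 3.069 -1.494 3.21
vertex 3.089 -0.744 3.761
endloop
endfacet
facet normal 0.282 0.393 0.875
outer loop
vertex 3.729 -1.049 3.692
vertex 3.089 -0.744 3.761
vertex 2.711 -2.586 4.71
endloop
endfacet
facet normal 0.190 0.578 -0.794
outer loop
vertex 3.089 -0.744 3.761
vertex 3.069 -1.494 3.21
vertex 2.438 -0.879 3.507
endloop
endfacet
facet normal -0.403 0.483 0.777
outer loop
vertex 3.089 -0.744 3.761
vertex 2.438 -0.879 3.507
vertex 2.711 -2.586 4.71
endloop
endfacet
facet normal 0.190 0.578 -0.793
outer loop
vertex 2.438 -0.879 3.507
vertex 3.069 -1.494 3.21
vertex 2.156 -1.373 3.079
endloop
endfacet
facet normal -0.896 0.150 0.417
outer loop
vertex 2.438 -0.879 3.507
vertex 2.156 -1.373 3.079
vertex 2.711 -2.586 4.71
endloop
endfacet
facet normal 0.190 0.578 -0.793
outer loop
vertex 2.156 -1.373 3.079
vertex 3.069 -1.494 3.21
vertex 2.41 -1.938 2.728
endloop
endfacet
facet normal -0.911 -0.412 0.004
outer loop
vertex 2.156 -1.373 3.079
vertex 2.41 -1.938 2.728
vertex 2.711 -2.586 4.71
endloop
endfacet
facet normal 0.190 0.578 -0.793
outer loop
vertex 2.41 -1.938 2.728
vertex 3.069 -1.494 3.21
vertex 3.049 -2.243 2.659
endloop
endfacet
facet normal -0.439 -0.871 -0.218
outer loop
vertex 2.41 -1.938 2.728
vertex 3.049 -2.243 2.659
vertex 2.711 -2.586 4.71
endloop
endfacet
facet normal 0.189 0.579 -0.793
outer loop
vertex 3.049 -2.243 2.659
vertex 3.069 -1.494 3.21
vertex 3.701 -2.108 2.913
endloop
endfacet
facet normal 0.246 -0.962 -0.120
outer loop
vertex 3.049 -2.243 2.659
vertex 3.701 -2.108 2.913
vertex 2.711 -2.586 4.71
endloop
endfacet
facet normal 0.190 0.579 -0.793
outer loop
vertex 3.701 -2.108 2.913
vertex 3.069 -1.494 3.21
vertex 3.982 -1.614 3.341
endloop
endfacet
facet normal 0.740 -0.629 0.240
outer loop
vertex 3.701 -2.108 2.913
vertex 3.982 -1.614 3.341
vertex 2.711 -2.586 4.71
endloop
endfacet

endsolid


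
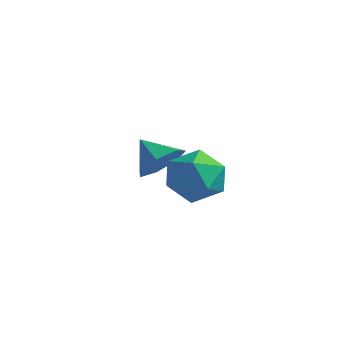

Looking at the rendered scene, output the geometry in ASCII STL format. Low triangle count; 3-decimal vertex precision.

solid 
facet normal -0.466 0.764 0.446
outer loop
vertex 3.898 -0.532 0.671
vertex 2.987 -1.116 0.72
vertex 3.7 -1.156 1.534
endloop
endfacet
facet normal 0.230 0.763 0.604
outer loop
vertex 3.898 -0.532 0.671
vertex 3.7 -1.156 1.534
vertex 4.696 -1.119 1.109
endloop
endfacet
facet normal 0.595 0.804 -0.007
outer loop
vertex 3.898 -0.532 0.671
vertex 4.696 -1.119 1.109
vertex 4.598 -1.056 0.032
endloop
endfacet
facet normal 0.125 0.830 -0.544
outer loop
vertex 3.898 -0.532 0.671
vertex 4.598 -1.056 0.032
vertex 3.542 -1.054 -0.208
endloop
endfacet
facet normal -0.531 0.806 -0.264
outer loop
vertex 3.898 -0.532 0.671
vertex 3.542 -1.054 -0.208
vertex 2.987 -1.116 0.72
endloop
endfacet
facet normal 0.384 0.138 0.913
outer loop
vertex 4.696 -1.119 1.109
vertex 3.7 -1.156 1.534
vertex 4.278 -2.066 1.428
endloop
endfacet
facet normal -0.741 0.140 0.656
outer loop
vertex 3.7 -1.156 1.534
vertex 2.987 -1.116 0.72
vertex 3.222 -2.064 1.188
endloop
endfacet
facet normal -0.846 0.208 -0.492
outer loop
vertex 2.987 -1.116 0.72
vertex 3.542 -1.054 -0.208
vertex 3.124 -2.001 0.111
endloop
endfacet
facet normal 0.215 0.247 -0.945
outer loop
vertex 3.542 -1.054 -0.208
vertex 4.598 -1.056 0.032
vertex 4.12 -1.964 -0.314
endloop
endfacet
facet normal 0.976 0.204 -0.077
outer loop
vertex 4.598 -1.056 0.032
vertex 4.696 -1.119 1.109
vertex 4.833 -2.004 0.5
endloop
endfacet
facet normal -0.125 -0.830 0.544
outer loop
vertex 3.922 -2.588 0.549
vertex 4.278 -2.066 1.428
vertex 3.222 -2.064 1.188
endloop
endfacet
facet normal -0.595 -0.804 0.007
outer loop
vertex 3.922 -2.588 0.549
vertex 3.222 -2.064 1.188
vertex 3.124 -2.001 0.111
endloop
endfacet
facet normal -0.230 -0.763 -0.604
outer loop
vertex 3.922 -2.588 0.549
vertex 3.124 -2.001 0.111
vertex 4.12 -1.964 -0.314
endloop
endfacet
facet normal 0.466 -0.764 -0.446
outer loop
vertex 3.922 -2.588 0.549
vertex 4.12 -1.964 -0.314
vertex 4.833 -2.004 0.5
endloop
endfacet
facet normal 0.531 -0.806 0.264
outer loop
vertex 3.922 -2.588 0.549
vertex 4.833 -2.004 0.5
vertex 4.278 -2.066 1.428
endloop
endfacet
facet normal -0.215 -0.247 0.945
outer loop
vertex 3.222 -2.064 1.188
vertex 4.278 -2.066 1.428
vertex 3.7 -1.156 1.534
endloop
endfacet
facet normal -0.976 -0.204 0.077
outer loop
vertex 3.124 -2.001 0.111
vertex 3.222 -2.064 1.188
vertex 2.987 -1.116 0.72
endloop
endfacet
facet normal -0.384 -0.138 -0.913
outer loop
vertex 4.12 -1.964 -0.314
vertex 3.124 -2.001 0.111
vertex 3.542 -1.054 -0.208
endloop
endfacet
facet normal 0.741 -0.140 -0.656
outer loop
vertex 4.833 -2.004 0.5
vertex 4.12 -1.964 -0.314
vertex 4.598 -1.056 0.032
endloop
endfacet
facet normal 0.846 -0.208 0.492
outer loop
vertex 4.278 -2.066 1.428
vertex 4.833 -2.004 0.5
vertex 4.696 -1.119 1.109
endloop
endfacet
facet normal 0.773 0.019 -0.634
outer loop
vertex 1.196 0.446 0.299
vertex 0.603 0.362 -0.426
vertex 0.92 1.146 -0.016
endloop
endfacet
facet normal 0.010 0.414 0.910
outer loop
vertex 1.196 0.446 0.299
vertex 0.92 1.146 -0.016
vertex -0.363 0.338 0.366
endloop
endfacet
facet normal 0.773 0.019 -0.634
outer loop
vertex 0.92 1.146 -0.016
vertex 0.603 0.362 -0.426
vertex 0.406 1.256 -0.64
endloop
endfacet
facet normal -0.375 0.809 0.452
outer loop
vertex 0.92 1.146 -0.016
vertex 0.406 1.256 -0.64
vertex -0.363 0.338 0.366
endloop
endfacet
facet normal 0.774 0.019 -0.633
outer loop
vertex 0.406 1.256 -0.64
vertex 0.603 0.362 -0.426
vertex 0.041 0.692 -1.103
endloop
endfacet
facet normal -0.806 0.587 -0.080
outer loop
vertex 0.406 1.256 -0.64
vertex 0.041 0.692 -1.103
vertex -0.363 0.338 0.366
endloop
endfacet
facet normal 0.774 0.019 -0.633
outer loop
vertex 0.041 0.692 -1.103
vertex 0.603 0.362 -0.426
vertex 0.099 -0.12 -1.056
endloop
endfacet
facet normal -0.955 -0.085 -0.283
outer loop
vertex 0.041 0.692 -1.103
vertex 0.099 -0.12 -1.056
vertex -0.363 0.338 0.366
endloop
endfacet
facet normal 0.773 0.019 -0.634
outer loop
vertex 0.099 -0.12 -1.056
vertex 0.603 0.362 -0.426
vertex 0.537 -0.569 -0.535
endloop
endfacet
facet normal -0.713 -0.702 -0.006
outer loop
vertex 0.099 -0.12 -1.056
vertex 0.537 -0.569 -0.535
vertex -0.363 0.338 0.366
endloop
endfacet
facet normal 0.773 0.019 -0.634
outer loop
vertex 0.537 -0.569 -0.535
vertex 0.603 0.362 -0.426
vertex 1.025 -0.318 0.068
endloop
endfacet
facet normal -0.261 -0.798 0.543
outer loop
vertex 0.537 -0.569 -0.535
vertex 1.025 -0.318 0.068
vertex -0.363 0.338 0.366
endloop
endfacet
facet normal 0.773 0.019 -0.634
outer loop
vertex 1.025 -0.318 0.068
vertex 0.603 0.362 -0.426
vertex 1.196 0.446 0.299
endloop
endfacet
facet normal 0.062 -0.302 0.951
outer loop
vertex 1.025 -0.318 0.068
vertex 1.196 0.446 0.299
vertex -0.363 0.338 0.366
endloop
endfacet

endsolid


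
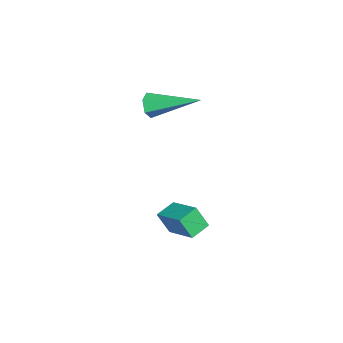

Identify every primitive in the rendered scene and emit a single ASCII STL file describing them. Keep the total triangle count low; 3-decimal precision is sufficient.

solid 
facet normal -0.666 -0.656 -0.356
outer loop
vertex -1.488 -0.661 -2.749
vertex -2.137 -0.141 -2.492
vertex -1.469 -0.19 -3.653
endloop
endfacet
facet normal 0.746 -0.597 -0.296
outer loop
vertex -0.483 0.781 -3.128
vertex -1.488 -0.661 -2.749
vertex -1.469 -0.19 -3.653
endloop
endfacet
facet normal -0.666 -0.656 -0.355
outer loop
vertex -1.469 -0.19 -3.653
vertex -2.137 -0.141 -2.492
vertex -2.118 0.33 -3.397
endloop
endfacet
facet normal 0.019 0.461 -0.887
outer loop
vertex -2.118 0.33 -3.397
vertex -0.483 0.781 -3.128
vertex -1.469 -0.19 -3.653
endloop
endfacet
facet normal -0.018 -0.461 0.887
outer loop
vertex -1.488 -0.661 -2.749
vertex -1.151 0.83 -1.967
vertex -2.137 -0.141 -2.492
endloop
endfacet
facet normal 0.746 -0.597 -0.295
outer loop
vertex -0.502 0.31 -2.223
vertex -1.488 -0.661 -2.749
vertex -0.483 0.781 -3.128
endloop
endfacet
facet normal -0.019 -0.461 0.887
outer loop
vertex -0.502 0.31 -2.223
vertex -1.151 0.83 -1.967
vertex -1.488 -0.661 -2.749
endloop
endfacet
facet normal -0.746 0.597 0.295
outer loop
vertex -2.137 -0.141 -2.492
vertex -1.151 0.83 -1.967
vertex -2.118 0.33 -3.397
endloop
endfacet
facet normal 0.019 0.462 -0.887
outer loop
vertex -1.132 1.301 -2.871
vertex -0.483 0.781 -3.128
vertex -2.118 0.33 -3.397
endloop
endfacet
facet normal -0.746 0.597 0.295
outer loop
vertex -2.118 0.33 -3.397
vertex -1.151 0.83 -1.967
vertex -1.132 1.301 -2.871
endloop
endfacet
facet normal 0.666 0.656 0.355
outer loop
vertex -1.132 1.301 -2.871
vertex -0.502 0.31 -2.223
vertex -0.483 0.781 -3.128
endloop
endfacet
facet normal 0.666 0.656 0.356
outer loop
vertex -1.151 0.83 -1.967
vertex -0.502 0.31 -2.223
vertex -1.132 1.301 -2.871
endloop
endfacet
facet normal -0.108 -0.950 -0.294
outer loop
vertex -3.162 -1.117 1.364
vertex -3.441 -1.238 1.857
vertex -3.738 -1.06 1.392
endloop
endfacet
facet normal 0.009 0.514 -0.858
outer loop
vertex -3.162 -1.117 1.364
vertex -3.738 -1.06 1.392
vertex -3.219 0.718 2.463
endloop
endfacet
facet normal -0.109 -0.950 -0.294
outer loop
vertex -3.738 -1.06 1.392
vertex -3.441 -1.238 1.857
vertex -4.018 -1.181 1.886
endloop
endfacet
facet normal -0.819 0.452 -0.353
outer loop
vertex -3.738 -1.06 1.392
vertex -4.018 -1.181 1.886
vertex -3.219 0.718 2.463
endloop
endfacet
facet normal -0.109 -0.950 -0.294
outer loop
vertex -4.018 -1.181 1.886
vertex -3.441 -1.238 1.857
vertex -3.721 -1.359 2.351
endloop
endfacet
facet normal -0.802 0.163 0.575
outer loop
vertex -4.018 -1.181 1.886
vertex -3.721 -1.359 2.351
vertex -3.219 0.718 2.463
endloop
endfacet
facet normal -0.108 -0.950 -0.294
outer loop
vertex -3.721 -1.359 2.351
vertex -3.441 -1.238 1.857
vertex -3.145 -1.416 2.323
endloop
endfacet
facet normal 0.042 -0.064 0.997
outer loop
vertex -3.721 -1.359 2.351
vertex -3.145 -1.416 2.323
vertex -3.219 0.718 2.463
endloop
endfacet
facet normal -0.108 -0.950 -0.294
outer loop
vertex -3.145 -1.416 2.323
vertex -3.441 -1.238 1.857
vertex -2.865 -1.295 1.829
endloop
endfacet
facet normal 0.870 -0.002 0.493
outer loop
vertex -3.145 -1.416 2.323
vertex -2.865 -1.295 1.829
vertex -3.219 0.718 2.463
endloop
endfacet
facet normal -0.108 -0.950 -0.294
outer loop
vertex -2.865 -1.295 1.829
vertex -3.441 -1.238 1.857
vertex -3.162 -1.117 1.364
endloop
endfacet
facet normal 0.853 0.287 -0.435
outer loop
vertex -2.865 -1.295 1.829
vertex -3.162 -1.117 1.364
vertex -3.219 0.718 2.463
endloop
endfacet

endsolid


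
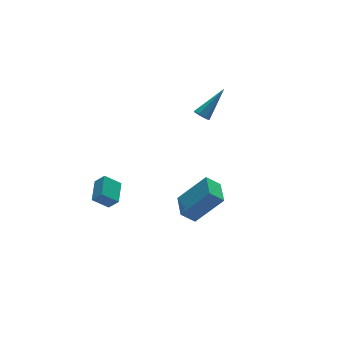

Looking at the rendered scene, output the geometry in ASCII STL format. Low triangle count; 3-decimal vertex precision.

solid 
facet normal -0.709 0.244 0.662
outer loop
vertex 0.632 -0.785 0.131
vertex 1.205 0.575 0.243
vertex -0.647 -0.113 -1.488
endloop
endfacet
facet normal -0.387 -0.919 -0.076
outer loop
vertex 0.055 -0.355 -2.143
vertex 0.632 -0.785 0.131
vertex -0.647 -0.113 -1.488
endloop
endfacet
facet normal -0.709 0.244 0.662
outer loop
vertex -0.647 -0.113 -1.488
vertex 1.205 0.575 0.243
vertex -0.074 1.247 -1.376
endloop
endfacet
facet normal -0.589 0.310 -0.746
outer loop
vertex -0.074 1.247 -1.376
vertex 0.055 -0.355 -2.143
vertex -0.647 -0.113 -1.488
endloop
endfacet
facet normal 0.589 -0.310 0.746
outer loop
vertex 0.632 -0.785 0.131
vertex 1.907 0.333 -0.412
vertex 1.205 0.575 0.243
endloop
endfacet
facet normal -0.387 -0.919 -0.076
outer loop
vertex 1.334 -1.027 -0.524
vertex 0.632 -0.785 0.131
vertex 0.055 -0.355 -2.143
endloop
endfacet
facet normal 0.589 -0.310 0.746
outer loop
vertex 1.334 -1.027 -0.524
vertex 1.907 0.333 -0.412
vertex 0.632 -0.785 0.131
endloop
endfacet
facet normal 0.387 0.919 0.076
outer loop
vertex 1.205 0.575 0.243
vertex 1.907 0.333 -0.412
vertex -0.074 1.247 -1.376
endloop
endfacet
facet normal -0.589 0.310 -0.746
outer loop
vertex 0.628 1.005 -2.031
vertex 0.055 -0.355 -2.143
vertex -0.074 1.247 -1.376
endloop
endfacet
facet normal 0.387 0.919 0.076
outer loop
vertex -0.074 1.247 -1.376
vertex 1.907 0.333 -0.412
vertex 0.628 1.005 -2.031
endloop
endfacet
facet normal 0.709 -0.244 -0.662
outer loop
vertex 0.628 1.005 -2.031
vertex 1.334 -1.027 -0.524
vertex 0.055 -0.355 -2.143
endloop
endfacet
facet normal 0.709 -0.244 -0.662
outer loop
vertex 1.907 0.333 -0.412
vertex 1.334 -1.027 -0.524
vertex 0.628 1.005 -2.031
endloop
endfacet
facet normal -0.529 -0.808 -0.260
outer loop
vertex -3.885 2.214 -0.286
vertex -4.239 2.637 -0.879
vertex -3.092 1.916 -0.972
endloop
endfacet
facet normal 0.437 -0.523 0.732
outer loop
vertex -2.341 3.063 -0.601
vertex -3.885 2.214 -0.286
vertex -3.092 1.916 -0.972
endloop
endfacet
facet normal -0.529 -0.808 -0.260
outer loop
vertex -3.092 1.916 -0.972
vertex -4.239 2.637 -0.879
vertex -3.446 2.339 -1.565
endloop
endfacet
facet normal 0.728 -0.273 -0.629
outer loop
vertex -3.446 2.339 -1.565
vertex -2.341 3.063 -0.601
vertex -3.092 1.916 -0.972
endloop
endfacet
facet normal -0.728 0.273 0.629
outer loop
vertex -3.885 2.214 -0.286
vertex -3.488 3.784 -0.508
vertex -4.239 2.637 -0.879
endloop
endfacet
facet normal 0.437 -0.523 0.732
outer loop
vertex -3.134 3.361 0.085
vertex -3.885 2.214 -0.286
vertex -2.341 3.063 -0.601
endloop
endfacet
facet normal -0.728 0.273 0.629
outer loop
vertex -3.134 3.361 0.085
vertex -3.488 3.784 -0.508
vertex -3.885 2.214 -0.286
endloop
endfacet
facet normal -0.437 0.523 -0.732
outer loop
vertex -4.239 2.637 -0.879
vertex -3.488 3.784 -0.508
vertex -3.446 2.339 -1.565
endloop
endfacet
facet normal 0.728 -0.273 -0.629
outer loop
vertex -2.695 3.486 -1.194
vertex -2.341 3.063 -0.601
vertex -3.446 2.339 -1.565
endloop
endfacet
facet normal -0.437 0.523 -0.732
outer loop
vertex -3.446 2.339 -1.565
vertex -3.488 3.784 -0.508
vertex -2.695 3.486 -1.194
endloop
endfacet
facet normal 0.529 0.808 0.260
outer loop
vertex -2.695 3.486 -1.194
vertex -3.134 3.361 0.085
vertex -2.341 3.063 -0.601
endloop
endfacet
facet normal 0.529 0.808 0.260
outer loop
vertex -3.488 3.784 -0.508
vertex -3.134 3.361 0.085
vertex -2.695 3.486 -1.194
endloop
endfacet
facet normal -0.762 -0.197 -0.617
outer loop
vertex 2.913 3.246 2.335
vertex 2.653 3.623 2.536
vertex 2.966 3.633 2.146
endloop
endfacet
facet normal 0.782 -0.357 -0.511
outer loop
vertex 2.913 3.246 2.335
vertex 2.966 3.633 2.146
vertex 4.247 4.037 3.824
endloop
endfacet
facet normal -0.762 -0.199 -0.617
outer loop
vertex 2.966 3.633 2.146
vertex 2.653 3.623 2.536
vertex 2.782 4.013 2.251
endloop
endfacet
facet normal 0.640 0.476 -0.603
outer loop
vertex 2.966 3.633 2.146
vertex 2.782 4.013 2.251
vertex 4.247 4.037 3.824
endloop
endfacet
facet normal -0.763 -0.197 -0.615
outer loop
vertex 2.782 4.013 2.251
vertex 2.653 3.623 2.536
vertex 2.502 4.098 2.571
endloop
endfacet
facet normal 0.136 0.981 -0.142
outer loop
vertex 2.782 4.013 2.251
vertex 2.502 4.098 2.571
vertex 4.247 4.037 3.824
endloop
endfacet
facet normal -0.763 -0.197 -0.616
outer loop
vertex 2.502 4.098 2.571
vertex 2.653 3.623 2.536
vertex 2.335 3.826 2.865
endloop
endfacet
facet normal -0.348 0.778 0.522
outer loop
vertex 2.502 4.098 2.571
vertex 2.335 3.826 2.865
vertex 4.247 4.037 3.824
endloop
endfacet
facet normal -0.763 -0.198 -0.615
outer loop
vertex 2.335 3.826 2.865
vertex 2.653 3.623 2.536
vertex 2.408 3.401 2.911
endloop
endfacet
facet normal -0.450 0.019 0.893
outer loop
vertex 2.335 3.826 2.865
vertex 2.408 3.401 2.911
vertex 4.247 4.037 3.824
endloop
endfacet
facet normal -0.762 -0.199 -0.616
outer loop
vertex 2.408 3.401 2.911
vertex 2.653 3.623 2.536
vertex 2.665 3.143 2.676
endloop
endfacet
facet normal -0.093 -0.719 0.688
outer loop
vertex 2.408 3.401 2.911
vertex 2.665 3.143 2.676
vertex 4.247 4.037 3.824
endloop
endfacet
facet normal -0.763 -0.198 -0.615
outer loop
vertex 2.665 3.143 2.676
vertex 2.653 3.623 2.536
vertex 2.913 3.246 2.335
endloop
endfacet
facet normal 0.456 -0.888 0.063
outer loop
vertex 2.665 3.143 2.676
vertex 2.913 3.246 2.335
vertex 4.247 4.037 3.824
endloop
endfacet

endsolid


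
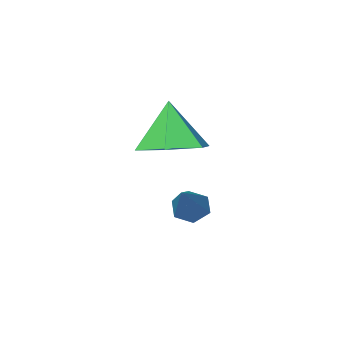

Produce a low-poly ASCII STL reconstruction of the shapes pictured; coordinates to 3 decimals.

solid 
facet normal -0.497 -0.574 -0.652
outer loop
vertex -1.428 -0.547 -3.95
vertex -1.766 -0.118 -4.07
vertex -1.295 -0.193 -4.363
endloop
endfacet
facet normal 0.934 -0.357 -0.005
outer loop
vertex -1.428 -0.547 -3.95
vertex -1.295 -0.193 -4.363
vertex -0.854 0.938 -2.87
endloop
endfacet
facet normal -0.497 -0.573 -0.652
outer loop
vertex -1.295 -0.193 -4.363
vertex -1.766 -0.118 -4.07
vertex -1.634 0.237 -4.483
endloop
endfacet
facet normal 0.729 0.425 -0.537
outer loop
vertex -1.295 -0.193 -4.363
vertex -1.634 0.237 -4.483
vertex -0.854 0.938 -2.87
endloop
endfacet
facet normal -0.497 -0.573 -0.652
outer loop
vertex -1.634 0.237 -4.483
vertex -1.766 -0.118 -4.07
vertex -2.105 0.312 -4.19
endloop
endfacet
facet normal -0.079 0.928 -0.365
outer loop
vertex -1.634 0.237 -4.483
vertex -2.105 0.312 -4.19
vertex -0.854 0.938 -2.87
endloop
endfacet
facet normal -0.496 -0.573 -0.652
outer loop
vertex -2.105 0.312 -4.19
vertex -1.766 -0.118 -4.07
vertex -2.238 -0.043 -3.777
endloop
endfacet
facet normal -0.682 0.649 0.338
outer loop
vertex -2.105 0.312 -4.19
vertex -2.238 -0.043 -3.777
vertex -0.854 0.938 -2.87
endloop
endfacet
facet normal -0.496 -0.574 -0.652
outer loop
vertex -2.238 -0.043 -3.777
vertex -1.766 -0.118 -4.07
vertex -1.899 -0.472 -3.657
endloop
endfacet
facet normal -0.476 -0.133 0.870
outer loop
vertex -2.238 -0.043 -3.777
vertex -1.899 -0.472 -3.657
vertex -0.854 0.938 -2.87
endloop
endfacet
facet normal -0.497 -0.574 -0.652
outer loop
vertex -1.899 -0.472 -3.657
vertex -1.766 -0.118 -4.07
vertex -1.428 -0.547 -3.95
endloop
endfacet
facet normal 0.332 -0.635 0.697
outer loop
vertex -1.899 -0.472 -3.657
vertex -1.428 -0.547 -3.95
vertex -0.854 0.938 -2.87
endloop
endfacet
facet normal 0.127 0.345 -0.930
outer loop
vertex -0.02 -0.002 -1.53
vertex -1.019 0.192 -1.595
vertex -0.383 0.907 -1.243
endloop
endfacet
facet normal 0.746 0.090 0.660
outer loop
vertex -0.02 -0.002 -1.53
vertex -0.383 0.907 -1.243
vertex -1.221 -0.352 -0.125
endloop
endfacet
facet normal 0.127 0.345 -0.930
outer loop
vertex -0.383 0.907 -1.243
vertex -1.019 0.192 -1.595
vertex -1.382 1.101 -1.308
endloop
endfacet
facet normal 0.073 0.635 0.769
outer loop
vertex -0.383 0.907 -1.243
vertex -1.382 1.101 -1.308
vertex -1.221 -0.352 -0.125
endloop
endfacet
facet normal 0.127 0.345 -0.930
outer loop
vertex -1.382 1.101 -1.308
vertex -1.019 0.192 -1.595
vertex -2.018 0.386 -1.66
endloop
endfacet
facet normal -0.735 0.377 0.563
outer loop
vertex -1.382 1.101 -1.308
vertex -2.018 0.386 -1.66
vertex -1.221 -0.352 -0.125
endloop
endfacet
facet normal 0.127 0.344 -0.930
outer loop
vertex -2.018 0.386 -1.66
vertex -1.019 0.192 -1.595
vertex -1.656 -0.523 -1.947
endloop
endfacet
facet normal -0.871 -0.425 0.248
outer loop
vertex -2.018 0.386 -1.66
vertex -1.656 -0.523 -1.947
vertex -1.221 -0.352 -0.125
endloop
endfacet
facet normal 0.127 0.344 -0.930
outer loop
vertex -1.656 -0.523 -1.947
vertex -1.019 0.192 -1.595
vertex -0.657 -0.717 -1.882
endloop
endfacet
facet normal -0.197 -0.971 0.138
outer loop
vertex -1.656 -0.523 -1.947
vertex -0.657 -0.717 -1.882
vertex -1.221 -0.352 -0.125
endloop
endfacet
facet normal 0.127 0.344 -0.930
outer loop
vertex -0.657 -0.717 -1.882
vertex -1.019 0.192 -1.595
vertex -0.02 -0.002 -1.53
endloop
endfacet
facet normal 0.611 -0.713 0.344
outer loop
vertex -0.657 -0.717 -1.882
vertex -0.02 -0.002 -1.53
vertex -1.221 -0.352 -0.125
endloop
endfacet

endsolid


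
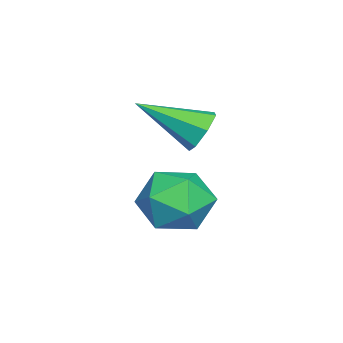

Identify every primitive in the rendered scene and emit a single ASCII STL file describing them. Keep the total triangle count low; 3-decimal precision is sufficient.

solid 
facet normal -0.126 0.874 -0.469
outer loop
vertex -2.019 3.827 -1.604
vertex -2.272 4.117 -0.996
vertex -1.592 4.089 -1.231
endloop
endfacet
facet normal 0.722 -0.511 -0.467
outer loop
vertex -2.019 3.827 -1.604
vertex -1.592 4.089 -1.231
vertex -2.028 2.423 -0.084
endloop
endfacet
facet normal -0.127 0.873 -0.470
outer loop
vertex -1.592 4.089 -1.231
vertex -2.272 4.117 -0.996
vertex -1.677 4.373 -0.681
endloop
endfacet
facet normal 0.972 -0.111 0.208
outer loop
vertex -1.592 4.089 -1.231
vertex -1.677 4.373 -0.681
vertex -2.028 2.423 -0.084
endloop
endfacet
facet normal -0.127 0.873 -0.470
outer loop
vertex -1.677 4.373 -0.681
vertex -2.272 4.117 -0.996
vertex -2.21 4.464 -0.368
endloop
endfacet
facet normal 0.520 0.163 0.838
outer loop
vertex -1.677 4.373 -0.681
vertex -2.21 4.464 -0.368
vertex -2.028 2.423 -0.084
endloop
endfacet
facet normal -0.125 0.874 -0.470
outer loop
vertex -2.21 4.464 -0.368
vertex -2.272 4.117 -0.996
vertex -2.79 4.295 -0.528
endloop
endfacet
facet normal -0.293 0.106 0.950
outer loop
vertex -2.21 4.464 -0.368
vertex -2.79 4.295 -0.528
vertex -2.028 2.423 -0.084
endloop
endfacet
facet normal -0.125 0.873 -0.471
outer loop
vertex -2.79 4.295 -0.528
vertex -2.272 4.117 -0.996
vertex -2.979 3.992 -1.04
endloop
endfacet
facet normal -0.856 -0.240 0.458
outer loop
vertex -2.79 4.295 -0.528
vertex -2.979 3.992 -1.04
vertex -2.028 2.423 -0.084
endloop
endfacet
facet normal -0.125 0.874 -0.469
outer loop
vertex -2.979 3.992 -1.04
vertex -2.272 4.117 -0.996
vertex -2.636 3.784 -1.519
endloop
endfacet
facet normal -0.744 -0.613 -0.266
outer loop
vertex -2.979 3.992 -1.04
vertex -2.636 3.784 -1.519
vertex -2.028 2.423 -0.084
endloop
endfacet
facet normal -0.126 0.874 -0.469
outer loop
vertex -2.636 3.784 -1.519
vertex -2.272 4.117 -0.996
vertex -2.019 3.827 -1.604
endloop
endfacet
facet normal -0.042 -0.734 -0.678
outer loop
vertex -2.636 3.784 -1.519
vertex -2.019 3.827 -1.604
vertex -2.028 2.423 -0.084
endloop
endfacet
facet normal -0.994 0.096 0.056
outer loop
vertex -2.737 3.979 -3.833
vertex -2.811 2.949 -3.386
vertex -2.687 3.845 -2.717
endloop
endfacet
facet normal -0.674 0.729 0.118
outer loop
vertex -2.737 3.979 -3.833
vertex -2.687 3.845 -2.717
vertex -1.994 4.568 -3.229
endloop
endfacet
facet normal -0.281 0.837 -0.470
outer loop
vertex -2.737 3.979 -3.833
vertex -1.994 4.568 -3.229
vertex -1.688 4.118 -4.214
endloop
endfacet
facet normal -0.360 0.269 -0.893
outer loop
vertex -2.737 3.979 -3.833
vertex -1.688 4.118 -4.214
vertex -2.193 3.118 -4.311
endloop
endfacet
facet normal -0.800 -0.190 -0.569
outer loop
vertex -2.737 3.979 -3.833
vertex -2.193 3.118 -4.311
vertex -2.811 2.949 -3.386
endloop
endfacet
facet normal -0.230 0.700 0.677
outer loop
vertex -1.994 4.568 -3.229
vertex -2.687 3.845 -2.717
vertex -1.607 3.902 -2.409
endloop
endfacet
facet normal -0.748 -0.327 0.577
outer loop
vertex -2.687 3.845 -2.717
vertex -2.811 2.949 -3.386
vertex -2.112 2.902 -2.506
endloop
endfacet
facet normal -0.435 -0.788 -0.435
outer loop
vertex -2.811 2.949 -3.386
vertex -2.193 3.118 -4.311
vertex -1.806 2.452 -3.491
endloop
endfacet
facet normal 0.276 -0.046 -0.960
outer loop
vertex -2.193 3.118 -4.311
vertex -1.688 4.118 -4.214
vertex -1.113 3.175 -4.003
endloop
endfacet
facet normal 0.403 0.873 -0.274
outer loop
vertex -1.688 4.118 -4.214
vertex -1.994 4.568 -3.229
vertex -0.989 4.071 -3.334
endloop
endfacet
facet normal 0.360 -0.269 0.893
outer loop
vertex -1.063 3.041 -2.887
vertex -1.607 3.902 -2.409
vertex -2.112 2.902 -2.506
endloop
endfacet
facet normal 0.281 -0.837 0.470
outer loop
vertex -1.063 3.041 -2.887
vertex -2.112 2.902 -2.506
vertex -1.806 2.452 -3.491
endloop
endfacet
facet normal 0.674 -0.729 -0.118
outer loop
vertex -1.063 3.041 -2.887
vertex -1.806 2.452 -3.491
vertex -1.113 3.175 -4.003
endloop
endfacet
facet normal 0.994 -0.096 -0.056
outer loop
vertex -1.063 3.041 -2.887
vertex -1.113 3.175 -4.003
vertex -0.989 4.071 -3.334
endloop
endfacet
facet normal 0.800 0.190 0.569
outer loop
vertex -1.063 3.041 -2.887
vertex -0.989 4.071 -3.334
vertex -1.607 3.902 -2.409
endloop
endfacet
facet normal -0.276 0.046 0.960
outer loop
vertex -2.112 2.902 -2.506
vertex -1.607 3.902 -2.409
vertex -2.687 3.845 -2.717
endloop
endfacet
facet normal -0.403 -0.873 0.274
outer loop
vertex -1.806 2.452 -3.491
vertex -2.112 2.902 -2.506
vertex -2.811 2.949 -3.386
endloop
endfacet
facet normal 0.230 -0.700 -0.677
outer loop
vertex -1.113 3.175 -4.003
vertex -1.806 2.452 -3.491
vertex -2.193 3.118 -4.311
endloop
endfacet
facet normal 0.748 0.327 -0.577
outer loop
vertex -0.989 4.071 -3.334
vertex -1.113 3.175 -4.003
vertex -1.688 4.118 -4.214
endloop
endfacet
facet normal 0.435 0.788 0.435
outer loop
vertex -1.607 3.902 -2.409
vertex -0.989 4.071 -3.334
vertex -1.994 4.568 -3.229
endloop
endfacet

endsolid


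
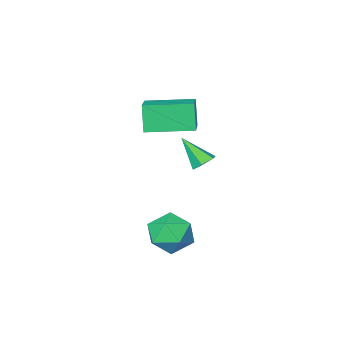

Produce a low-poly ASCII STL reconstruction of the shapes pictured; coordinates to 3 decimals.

solid 
facet normal -0.297 0.614 -0.731
outer loop
vertex -0.686 -1.659 0.595
vertex -1.055 -2.053 0.414
vertex -1.217 -1.669 0.802
endloop
endfacet
facet normal 0.291 0.561 0.775
outer loop
vertex -0.686 -1.659 0.595
vertex -1.217 -1.669 0.802
vertex -0.605 -2.987 1.526
endloop
endfacet
facet normal -0.297 0.614 -0.731
outer loop
vertex -1.217 -1.669 0.802
vertex -1.055 -2.053 0.414
vertex -1.586 -2.063 0.621
endloop
endfacet
facet normal -0.576 0.172 0.799
outer loop
vertex -1.217 -1.669 0.802
vertex -1.586 -2.063 0.621
vertex -0.605 -2.987 1.526
endloop
endfacet
facet normal -0.297 0.614 -0.731
outer loop
vertex -1.586 -2.063 0.621
vertex -1.055 -2.053 0.414
vertex -1.424 -2.448 0.232
endloop
endfacet
facet normal -0.776 -0.579 0.250
outer loop
vertex -1.586 -2.063 0.621
vertex -1.424 -2.448 0.232
vertex -0.605 -2.987 1.526
endloop
endfacet
facet normal -0.296 0.614 -0.732
outer loop
vertex -1.424 -2.448 0.232
vertex -1.055 -2.053 0.414
vertex -0.893 -2.438 0.026
endloop
endfacet
facet normal -0.108 -0.940 -0.323
outer loop
vertex -1.424 -2.448 0.232
vertex -0.893 -2.438 0.026
vertex -0.605 -2.987 1.526
endloop
endfacet
facet normal -0.296 0.613 -0.732
outer loop
vertex -0.893 -2.438 0.026
vertex -1.055 -2.053 0.414
vertex -0.524 -2.044 0.207
endloop
endfacet
facet normal 0.759 -0.551 -0.347
outer loop
vertex -0.893 -2.438 0.026
vertex -0.524 -2.044 0.207
vertex -0.605 -2.987 1.526
endloop
endfacet
facet normal -0.296 0.613 -0.732
outer loop
vertex -0.524 -2.044 0.207
vertex -1.055 -2.053 0.414
vertex -0.686 -1.659 0.595
endloop
endfacet
facet normal 0.959 0.200 0.202
outer loop
vertex -0.524 -2.044 0.207
vertex -0.686 -1.659 0.595
vertex -0.605 -2.987 1.526
endloop
endfacet
facet normal -0.549 -0.767 -0.332
outer loop
vertex 0.425 -4.04 3.425
vertex -1.215 -2.919 3.547
vertex 0.608 -3.638 2.192
endloop
endfacet
facet normal 0.824 -0.563 -0.061
outer loop
vertex 1.535 -2.341 2.753
vertex 0.425 -4.04 3.425
vertex 0.608 -3.638 2.192
endloop
endfacet
facet normal -0.549 -0.767 -0.332
outer loop
vertex 0.608 -3.638 2.192
vertex -1.215 -2.919 3.547
vertex -1.032 -2.517 2.314
endloop
endfacet
facet normal 0.140 0.307 -0.941
outer loop
vertex -1.032 -2.517 2.314
vertex 1.535 -2.341 2.753
vertex 0.608 -3.638 2.192
endloop
endfacet
facet normal -0.140 -0.307 0.941
outer loop
vertex 0.425 -4.04 3.425
vertex -0.288 -1.622 4.108
vertex -1.215 -2.919 3.547
endloop
endfacet
facet normal 0.824 -0.563 -0.061
outer loop
vertex 1.352 -2.743 3.986
vertex 0.425 -4.04 3.425
vertex 1.535 -2.341 2.753
endloop
endfacet
facet normal -0.140 -0.307 0.941
outer loop
vertex 1.352 -2.743 3.986
vertex -0.288 -1.622 4.108
vertex 0.425 -4.04 3.425
endloop
endfacet
facet normal -0.824 0.563 0.061
outer loop
vertex -1.215 -2.919 3.547
vertex -0.288 -1.622 4.108
vertex -1.032 -2.517 2.314
endloop
endfacet
facet normal 0.140 0.307 -0.941
outer loop
vertex -0.105 -1.22 2.875
vertex 1.535 -2.341 2.753
vertex -1.032 -2.517 2.314
endloop
endfacet
facet normal -0.824 0.563 0.061
outer loop
vertex -1.032 -2.517 2.314
vertex -0.288 -1.622 4.108
vertex -0.105 -1.22 2.875
endloop
endfacet
facet normal 0.549 0.767 0.332
outer loop
vertex -0.105 -1.22 2.875
vertex 1.352 -2.743 3.986
vertex 1.535 -2.341 2.753
endloop
endfacet
facet normal 0.549 0.767 0.332
outer loop
vertex -0.288 -1.622 4.108
vertex 1.352 -2.743 3.986
vertex -0.105 -1.22 2.875
endloop
endfacet
facet normal -0.409 0.902 0.141
outer loop
vertex 2.069 1.964 -0.915
vertex 2.171 1.856 0.073
vertex 2.905 2.272 -0.462
endloop
endfacet
facet normal -0.060 0.874 -0.483
outer loop
vertex 2.069 1.964 -0.915
vertex 2.905 2.272 -0.462
vertex 2.958 1.793 -1.336
endloop
endfacet
facet normal -0.346 0.347 -0.872
outer loop
vertex 2.069 1.964 -0.915
vertex 2.958 1.793 -1.336
vertex 2.258 1.081 -1.342
endloop
endfacet
facet normal -0.871 0.050 -0.489
outer loop
vertex 2.069 1.964 -0.915
vertex 2.258 1.081 -1.342
vertex 1.771 1.12 -0.471
endloop
endfacet
facet normal -0.909 0.393 0.137
outer loop
vertex 2.069 1.964 -0.915
vertex 1.771 1.12 -0.471
vertex 2.171 1.856 0.073
endloop
endfacet
facet normal 0.619 0.704 -0.348
outer loop
vertex 2.958 1.793 -1.336
vertex 2.905 2.272 -0.462
vertex 3.609 1.58 -0.609
endloop
endfacet
facet normal 0.056 0.750 0.659
outer loop
vertex 2.905 2.272 -0.462
vertex 2.171 1.856 0.073
vertex 3.122 1.619 0.262
endloop
endfacet
facet normal -0.754 -0.073 0.653
outer loop
vertex 2.171 1.856 0.073
vertex 1.771 1.12 -0.471
vertex 2.422 0.907 0.256
endloop
endfacet
facet normal -0.691 -0.627 -0.358
outer loop
vertex 1.771 1.12 -0.471
vertex 2.258 1.081 -1.342
vertex 2.475 0.428 -0.618
endloop
endfacet
facet normal 0.158 -0.147 -0.977
outer loop
vertex 2.258 1.081 -1.342
vertex 2.958 1.793 -1.336
vertex 3.209 0.844 -1.153
endloop
endfacet
facet normal 0.871 -0.050 0.489
outer loop
vertex 3.311 0.736 -0.165
vertex 3.609 1.58 -0.609
vertex 3.122 1.619 0.262
endloop
endfacet
facet normal 0.346 -0.347 0.872
outer loop
vertex 3.311 0.736 -0.165
vertex 3.122 1.619 0.262
vertex 2.422 0.907 0.256
endloop
endfacet
facet normal 0.060 -0.874 0.483
outer loop
vertex 3.311 0.736 -0.165
vertex 2.422 0.907 0.256
vertex 2.475 0.428 -0.618
endloop
endfacet
facet normal 0.409 -0.902 -0.141
outer loop
vertex 3.311 0.736 -0.165
vertex 2.475 0.428 -0.618
vertex 3.209 0.844 -1.153
endloop
endfacet
facet normal 0.909 -0.393 -0.137
outer loop
vertex 3.311 0.736 -0.165
vertex 3.209 0.844 -1.153
vertex 3.609 1.58 -0.609
endloop
endfacet
facet normal 0.691 0.627 0.358
outer loop
vertex 3.122 1.619 0.262
vertex 3.609 1.58 -0.609
vertex 2.905 2.272 -0.462
endloop
endfacet
facet normal -0.158 0.147 0.977
outer loop
vertex 2.422 0.907 0.256
vertex 3.122 1.619 0.262
vertex 2.171 1.856 0.073
endloop
endfacet
facet normal -0.619 -0.704 0.348
outer loop
vertex 2.475 0.428 -0.618
vertex 2.422 0.907 0.256
vertex 1.771 1.12 -0.471
endloop
endfacet
facet normal -0.056 -0.750 -0.659
outer loop
vertex 3.209 0.844 -1.153
vertex 2.475 0.428 -0.618
vertex 2.258 1.081 -1.342
endloop
endfacet
facet normal 0.754 0.073 -0.653
outer loop
vertex 3.609 1.58 -0.609
vertex 3.209 0.844 -1.153
vertex 2.958 1.793 -1.336
endloop
endfacet

endsolid
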